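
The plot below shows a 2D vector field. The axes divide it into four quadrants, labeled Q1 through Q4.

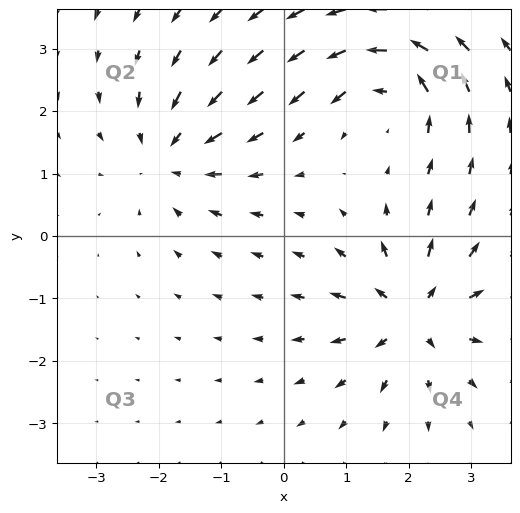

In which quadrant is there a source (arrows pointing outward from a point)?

The source sits at approximately (2.1, -1.3), which lies in quadrant Q4. The divergence there is about +6, positive as expected for a source.

Q4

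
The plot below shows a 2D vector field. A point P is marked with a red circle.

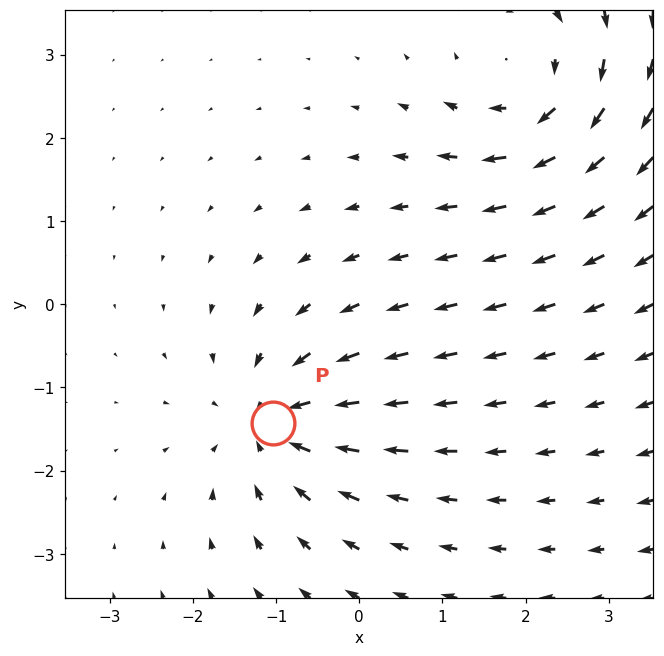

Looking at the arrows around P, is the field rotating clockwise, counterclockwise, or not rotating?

not rotating

Near P at (-1.0, -1.4) the arrows show no circulation. The curl there is ≈0.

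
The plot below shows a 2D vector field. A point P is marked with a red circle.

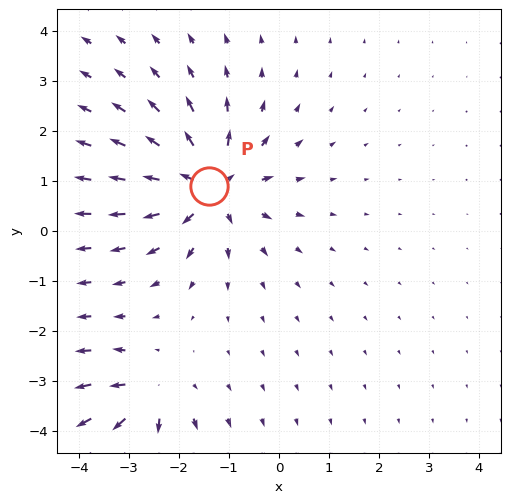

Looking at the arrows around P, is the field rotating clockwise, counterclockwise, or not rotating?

Near P at (-1.4, 0.9) the arrows show no circulation. The curl there is ≈0.

not rotating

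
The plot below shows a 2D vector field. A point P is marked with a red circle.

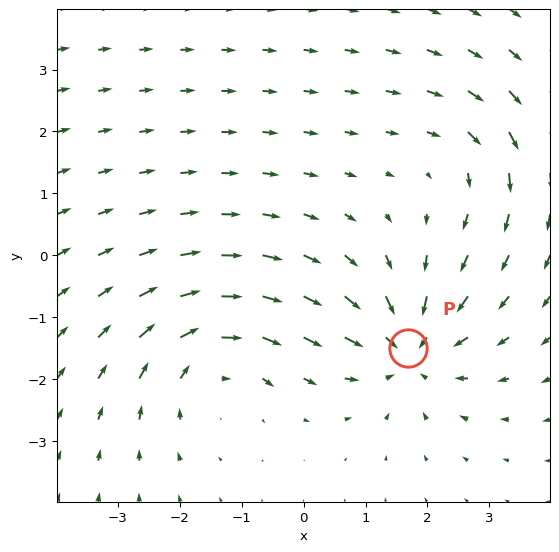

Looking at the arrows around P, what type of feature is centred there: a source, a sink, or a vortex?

sink

At P (1.7, -1.5) the arrows converge inward. Divergence about -5, curl ≈0 — negative divergence with near-zero curl is a sink.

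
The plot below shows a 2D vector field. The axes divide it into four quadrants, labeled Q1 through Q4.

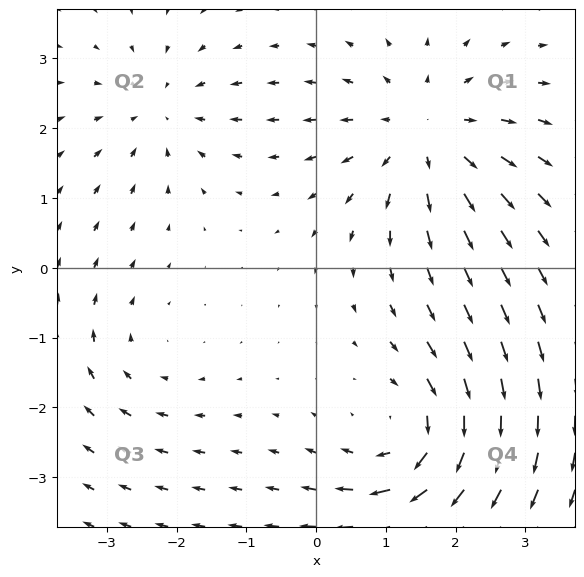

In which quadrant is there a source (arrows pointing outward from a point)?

Q1

The source sits at approximately (1.6, 1.9), which lies in quadrant Q1. The divergence there is about +4, positive as expected for a source.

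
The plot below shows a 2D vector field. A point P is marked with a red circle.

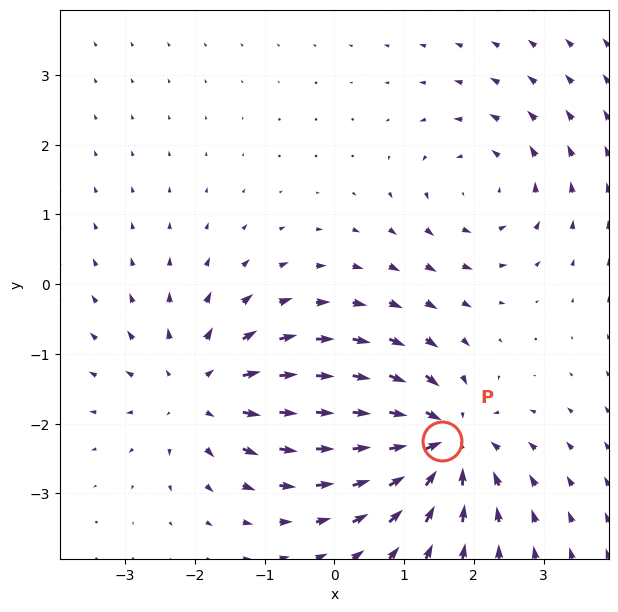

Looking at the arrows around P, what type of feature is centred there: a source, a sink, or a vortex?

At P (1.5, -2.3) the arrows converge inward. Divergence about -6, curl ≈0 — negative divergence with near-zero curl is a sink.

sink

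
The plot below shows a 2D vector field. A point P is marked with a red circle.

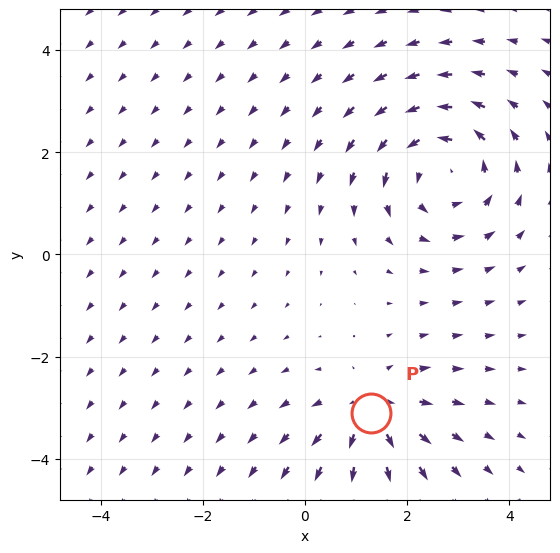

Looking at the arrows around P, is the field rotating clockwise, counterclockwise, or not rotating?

not rotating

Near P at (1.3, -3.1) the arrows show no circulation. The curl there is ≈0.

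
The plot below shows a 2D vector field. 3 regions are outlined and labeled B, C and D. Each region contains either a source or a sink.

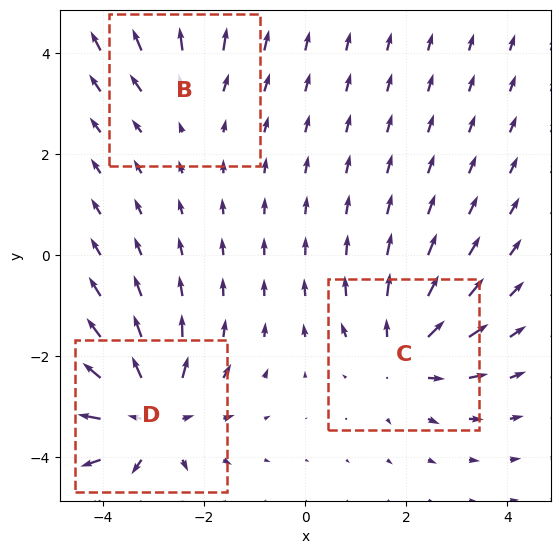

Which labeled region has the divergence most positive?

Divergence at each region's feature centre — B: about +2, C: about +4, D: about +5. Region D is most positive.

D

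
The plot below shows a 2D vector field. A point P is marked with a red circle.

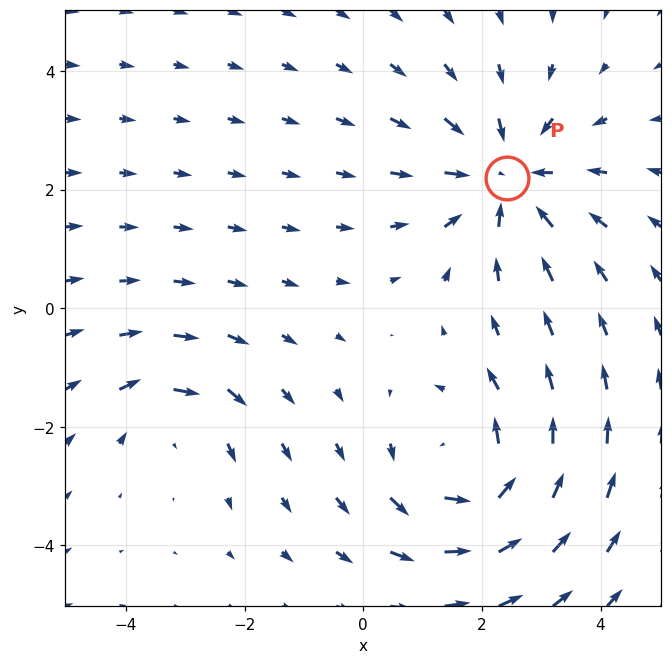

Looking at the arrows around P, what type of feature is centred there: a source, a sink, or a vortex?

At P (2.4, 2.2) the arrows converge inward. Divergence about -4, curl ≈0 — negative divergence with near-zero curl is a sink.

sink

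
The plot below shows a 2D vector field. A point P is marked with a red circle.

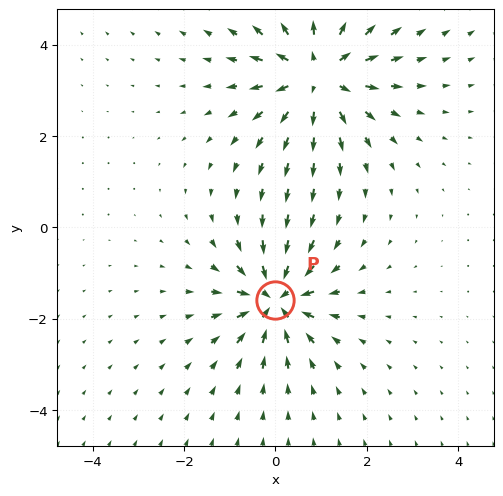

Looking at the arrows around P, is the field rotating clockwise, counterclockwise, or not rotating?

not rotating

Near P at (-0.0, -1.6) the arrows show no circulation. The curl there is ≈0.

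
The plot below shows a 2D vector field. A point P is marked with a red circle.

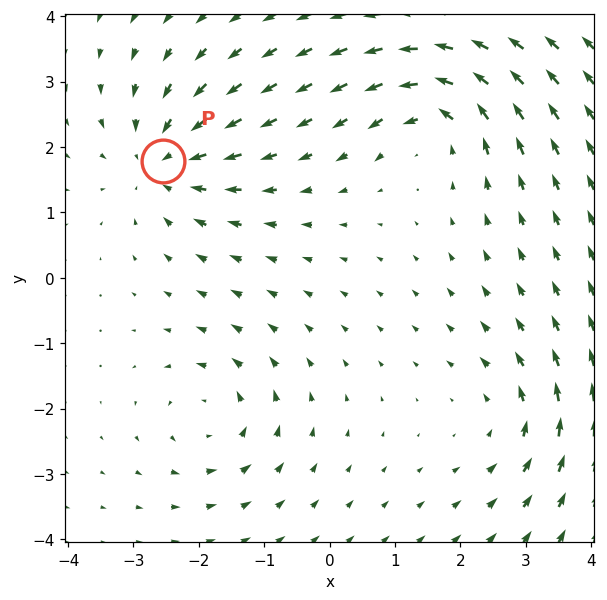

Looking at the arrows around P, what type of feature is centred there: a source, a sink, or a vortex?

sink

At P (-2.5, 1.8) the arrows converge inward. Divergence about -5, curl ≈0 — negative divergence with near-zero curl is a sink.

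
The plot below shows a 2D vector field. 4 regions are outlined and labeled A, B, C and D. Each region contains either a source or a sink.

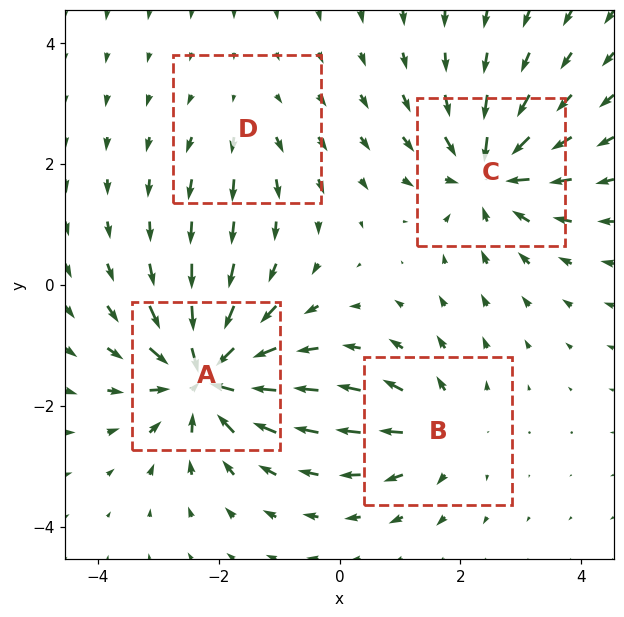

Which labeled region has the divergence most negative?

Divergence at each region's feature centre — A: about -8, B: about +4, C: about -6, D: about +2. Region A is most negative.

A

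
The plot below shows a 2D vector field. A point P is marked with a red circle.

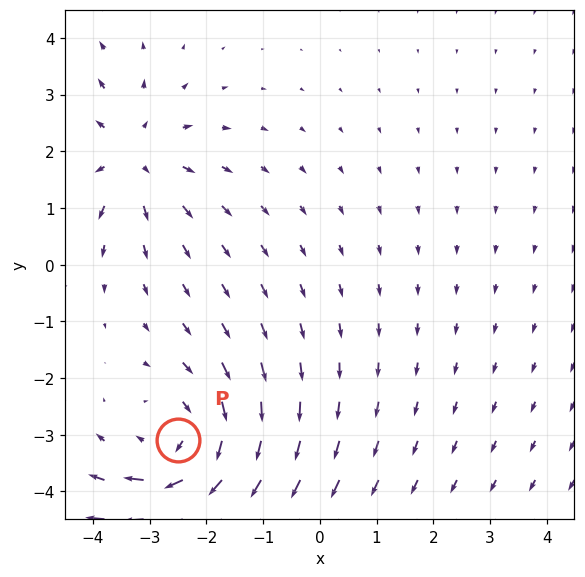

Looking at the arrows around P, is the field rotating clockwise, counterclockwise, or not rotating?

clockwise

Near P at (-2.5, -3.1) the arrows circulate clockwise. The curl (z-component) there is about -4; negative curl means clockwise rotation.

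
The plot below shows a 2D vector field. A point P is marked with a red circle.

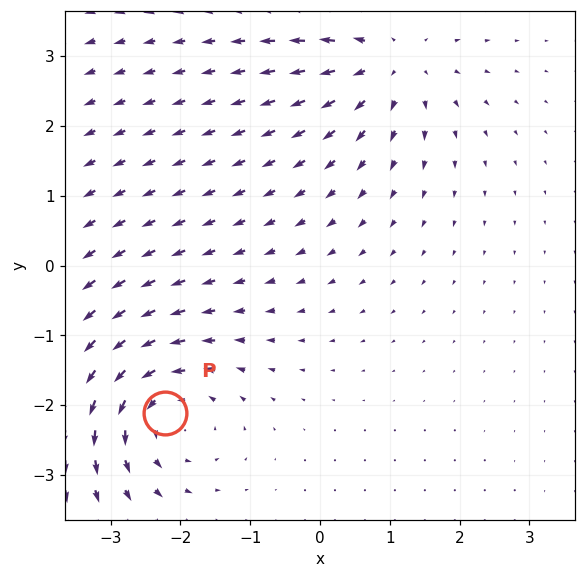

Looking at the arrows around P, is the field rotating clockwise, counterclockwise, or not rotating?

counterclockwise

Near P at (-2.2, -2.1) the arrows circulate counterclockwise. The curl (z-component) there is about +5; positive curl means counterclockwise rotation.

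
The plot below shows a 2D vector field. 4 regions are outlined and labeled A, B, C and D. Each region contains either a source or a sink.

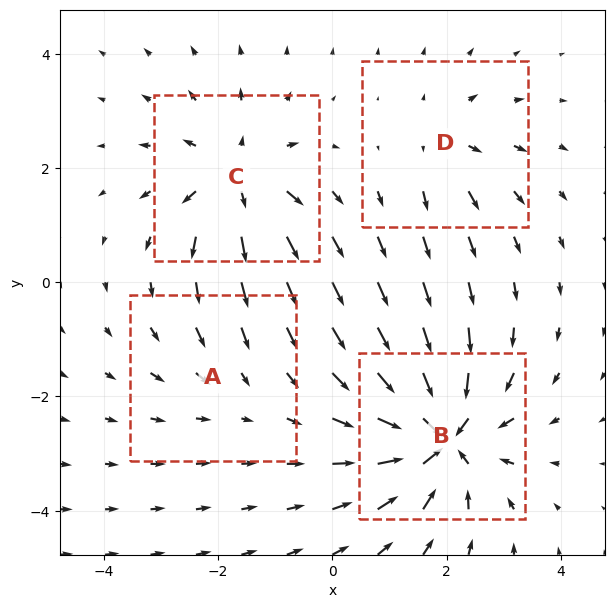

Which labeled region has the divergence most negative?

B

Divergence at each region's feature centre — A: about -2, B: about -8, C: about +6, D: about +4. Region B is most negative.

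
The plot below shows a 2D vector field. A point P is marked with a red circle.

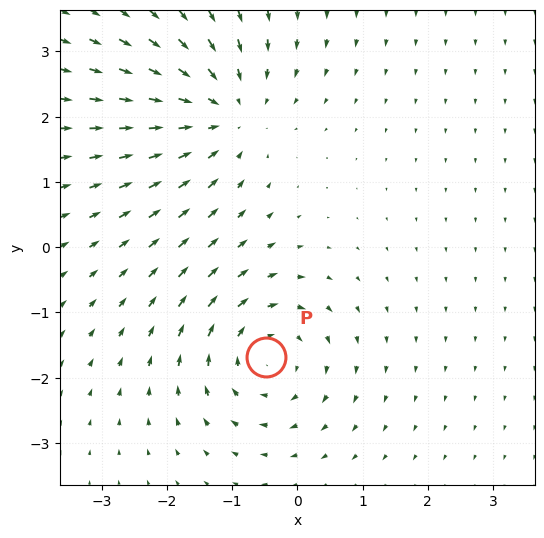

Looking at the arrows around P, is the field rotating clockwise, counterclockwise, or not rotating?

clockwise

Near P at (-0.5, -1.7) the arrows circulate clockwise. The curl (z-component) there is about -4; negative curl means clockwise rotation.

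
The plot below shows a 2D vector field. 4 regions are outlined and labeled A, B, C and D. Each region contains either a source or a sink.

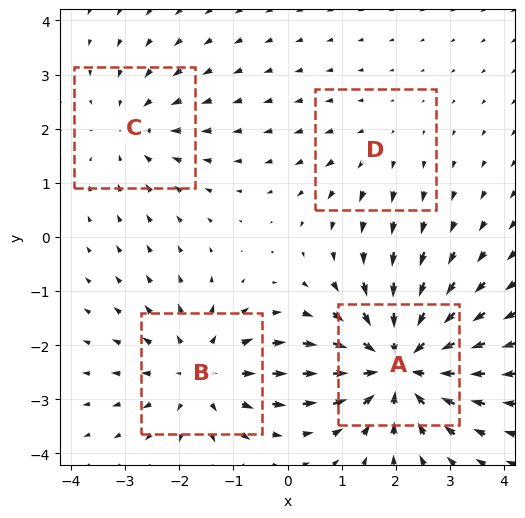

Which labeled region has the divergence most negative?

Divergence at each region's feature centre — A: about -7, B: about +4, C: about -3, D: about +2. Region A is most negative.

A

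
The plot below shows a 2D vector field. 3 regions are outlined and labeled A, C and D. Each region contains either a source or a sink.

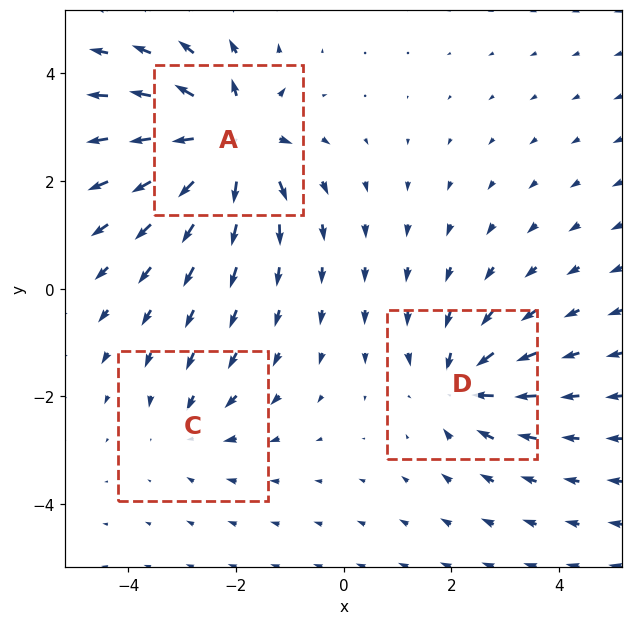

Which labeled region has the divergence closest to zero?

Divergence at each region's feature centre — A: about +6, C: about -2, D: about -4. Region C is closest to zero.

C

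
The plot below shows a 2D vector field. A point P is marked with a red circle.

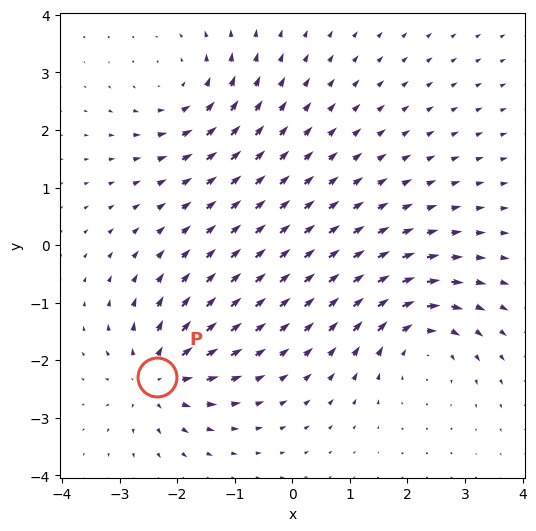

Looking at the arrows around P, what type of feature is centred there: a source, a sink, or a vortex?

source

At P (-2.4, -2.3) the arrows spread outward. Divergence about +6, curl ≈0 — positive divergence with near-zero curl is a source.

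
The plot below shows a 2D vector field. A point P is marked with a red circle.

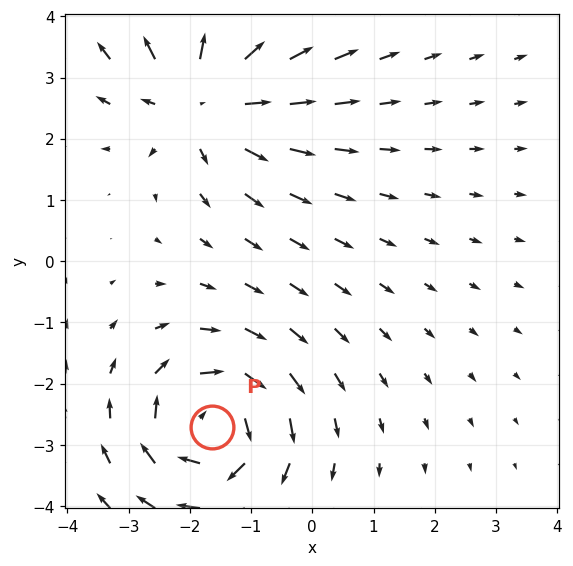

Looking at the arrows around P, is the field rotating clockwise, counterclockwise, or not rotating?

Near P at (-1.6, -2.7) the arrows circulate clockwise. The curl (z-component) there is about -5; negative curl means clockwise rotation.

clockwise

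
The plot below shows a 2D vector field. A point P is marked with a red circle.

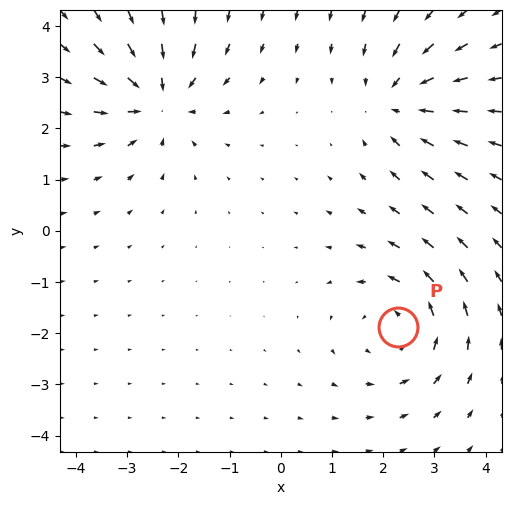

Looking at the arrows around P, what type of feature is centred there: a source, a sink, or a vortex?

At P (2.3, -1.9) the arrows circulate counterclockwise. Divergence ≈0, curl about +4 — near-zero divergence with nonzero curl is a vortex.

vortex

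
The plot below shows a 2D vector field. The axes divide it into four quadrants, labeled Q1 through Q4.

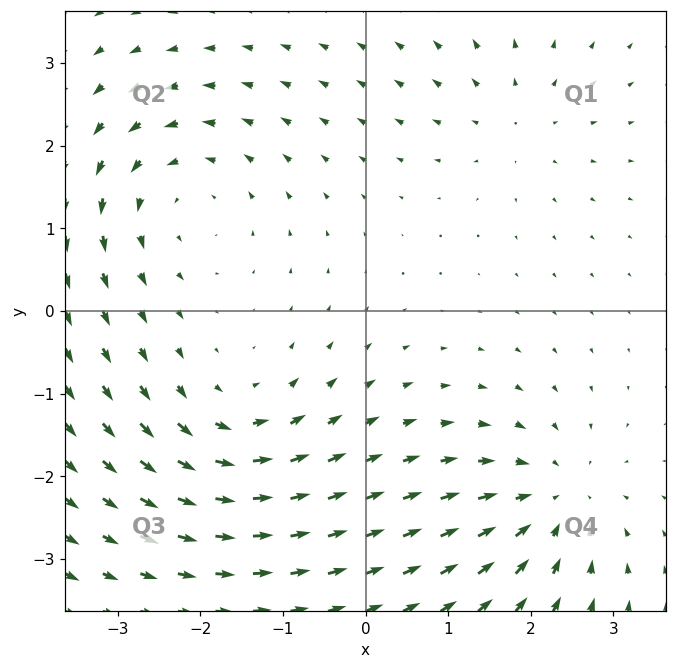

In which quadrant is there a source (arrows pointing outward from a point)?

Q1

The source sits at approximately (1.8, 2.3), which lies in quadrant Q1. The divergence there is about +3, positive as expected for a source.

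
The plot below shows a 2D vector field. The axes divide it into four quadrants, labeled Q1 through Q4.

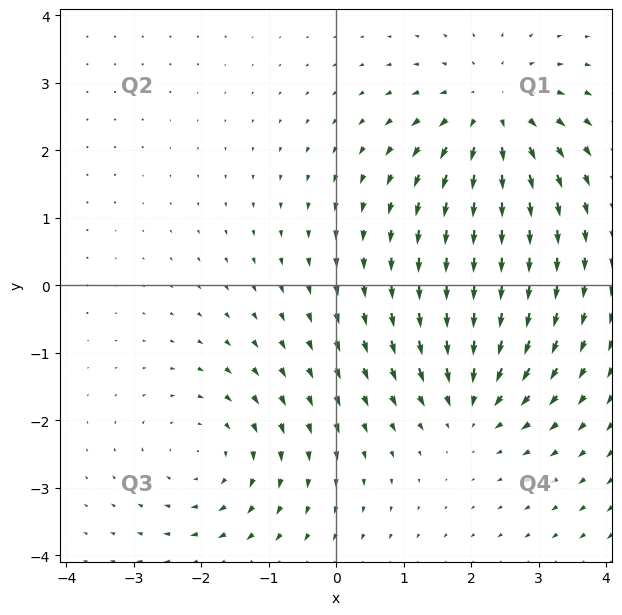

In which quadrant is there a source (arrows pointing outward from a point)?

The source sits at approximately (2.3, 2.6), which lies in quadrant Q1. The divergence there is about +4, positive as expected for a source.

Q1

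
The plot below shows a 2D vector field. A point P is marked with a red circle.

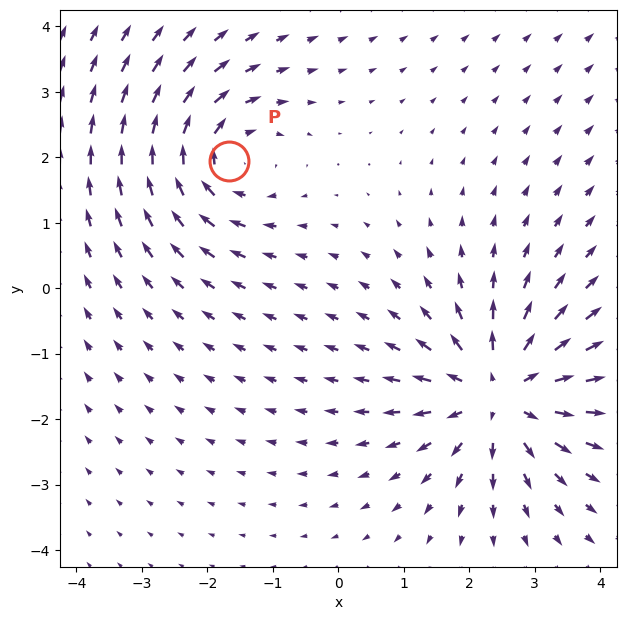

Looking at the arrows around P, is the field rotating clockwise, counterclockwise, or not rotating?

clockwise

Near P at (-1.7, 1.9) the arrows circulate clockwise. The curl (z-component) there is about -4; negative curl means clockwise rotation.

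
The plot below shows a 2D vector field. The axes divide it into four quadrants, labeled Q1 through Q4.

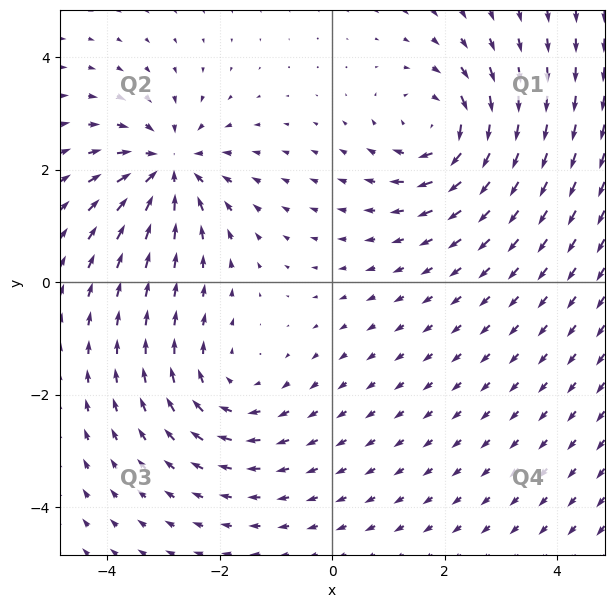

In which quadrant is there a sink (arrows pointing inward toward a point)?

The sink sits at approximately (-2.9, 2.1), which lies in quadrant Q2. The divergence there is about -4, negative as expected for a sink.

Q2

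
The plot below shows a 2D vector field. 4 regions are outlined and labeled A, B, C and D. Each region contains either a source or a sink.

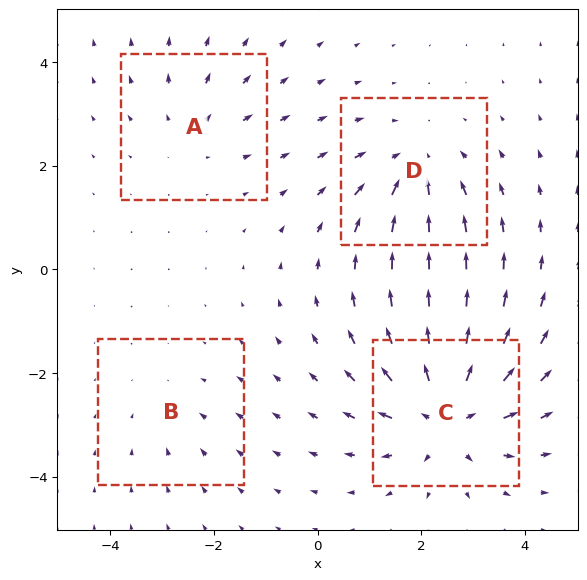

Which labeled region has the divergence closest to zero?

Divergence at each region's feature centre — A: about +3, B: about -2, C: about +6, D: about -4. Region B is closest to zero.

B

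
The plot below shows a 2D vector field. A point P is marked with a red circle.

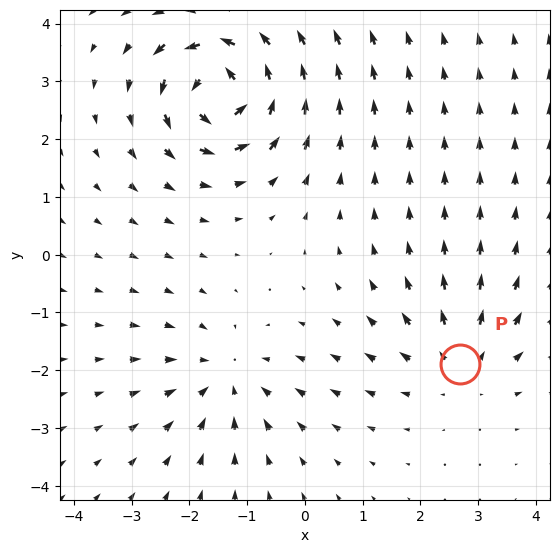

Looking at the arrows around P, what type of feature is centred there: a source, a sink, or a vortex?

source

At P (2.7, -1.9) the arrows spread outward. Divergence about +3, curl ≈0 — positive divergence with near-zero curl is a source.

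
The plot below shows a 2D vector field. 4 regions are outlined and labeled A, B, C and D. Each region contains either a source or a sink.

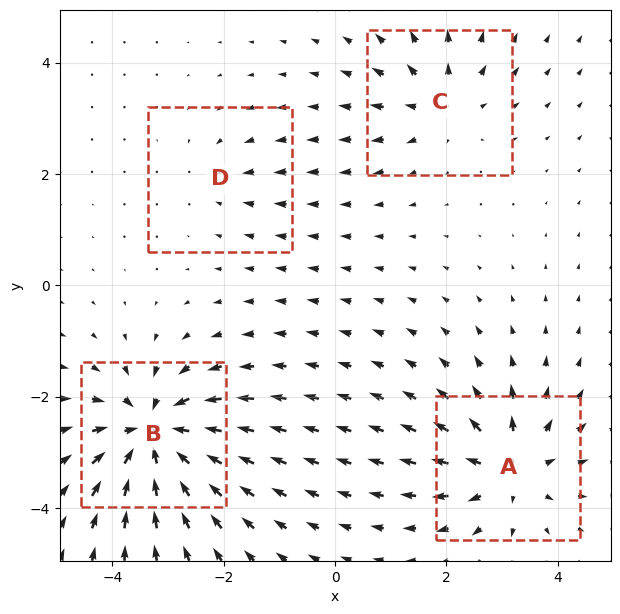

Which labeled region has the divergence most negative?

B

Divergence at each region's feature centre — A: about +6, B: about -8, C: about +4, D: about -2. Region B is most negative.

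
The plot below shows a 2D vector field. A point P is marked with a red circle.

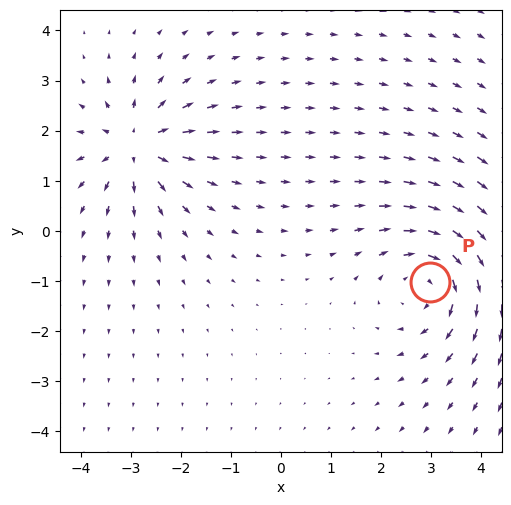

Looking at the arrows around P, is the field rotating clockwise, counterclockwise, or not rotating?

Near P at (3.0, -1.0) the arrows circulate clockwise. The curl (z-component) there is about -4; negative curl means clockwise rotation.

clockwise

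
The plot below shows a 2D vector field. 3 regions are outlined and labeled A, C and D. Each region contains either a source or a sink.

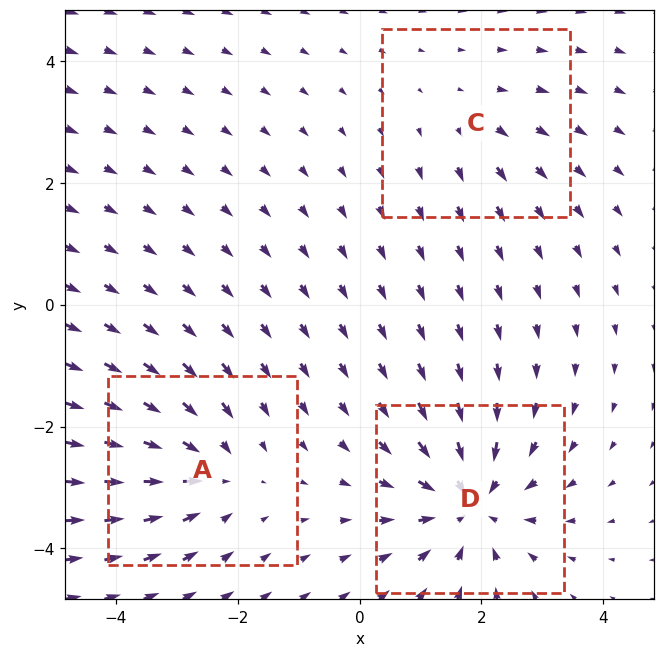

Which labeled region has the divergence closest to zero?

Divergence at each region's feature centre — A: about -3, C: about +2, D: about -5. Region C is closest to zero.

C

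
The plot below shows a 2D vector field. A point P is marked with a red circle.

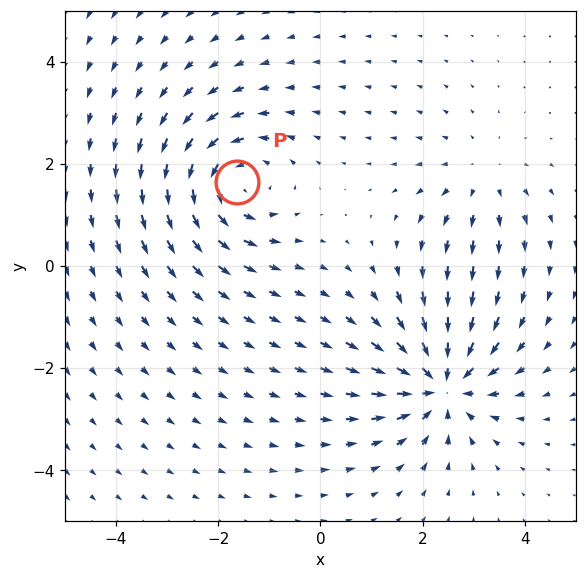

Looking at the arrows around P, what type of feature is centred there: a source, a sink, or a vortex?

vortex

At P (-1.6, 1.6) the arrows circulate counterclockwise. Divergence ≈0, curl about +4 — near-zero divergence with nonzero curl is a vortex.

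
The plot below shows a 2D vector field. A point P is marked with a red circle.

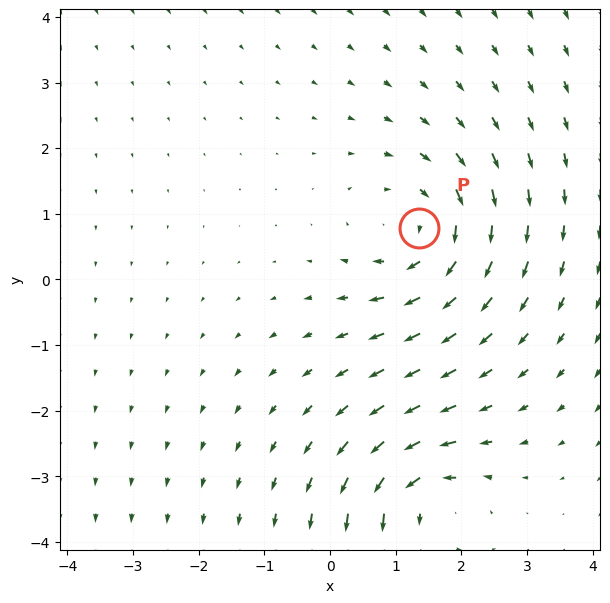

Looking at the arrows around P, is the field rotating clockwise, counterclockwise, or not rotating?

Near P at (1.4, 0.8) the arrows circulate clockwise. The curl (z-component) there is about -4; negative curl means clockwise rotation.

clockwise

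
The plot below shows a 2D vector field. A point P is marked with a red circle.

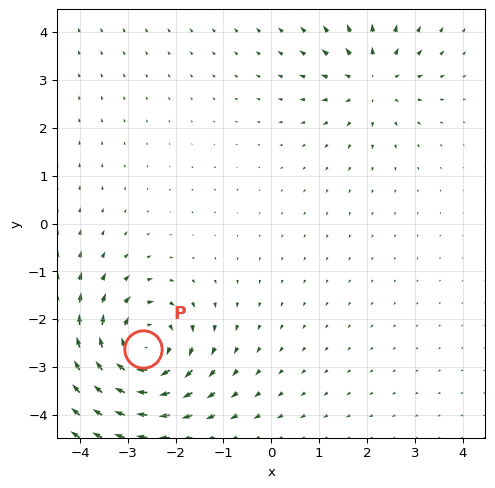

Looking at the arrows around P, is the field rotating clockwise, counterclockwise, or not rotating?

clockwise

Near P at (-2.7, -2.6) the arrows circulate clockwise. The curl (z-component) there is about -5; negative curl means clockwise rotation.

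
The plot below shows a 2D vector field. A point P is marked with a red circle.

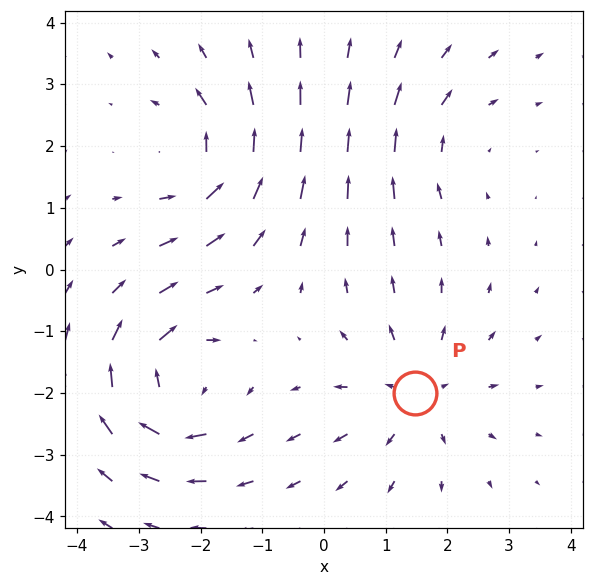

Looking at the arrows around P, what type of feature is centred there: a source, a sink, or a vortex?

At P (1.5, -2.0) the arrows spread outward. Divergence about +4, curl ≈0 — positive divergence with near-zero curl is a source.

source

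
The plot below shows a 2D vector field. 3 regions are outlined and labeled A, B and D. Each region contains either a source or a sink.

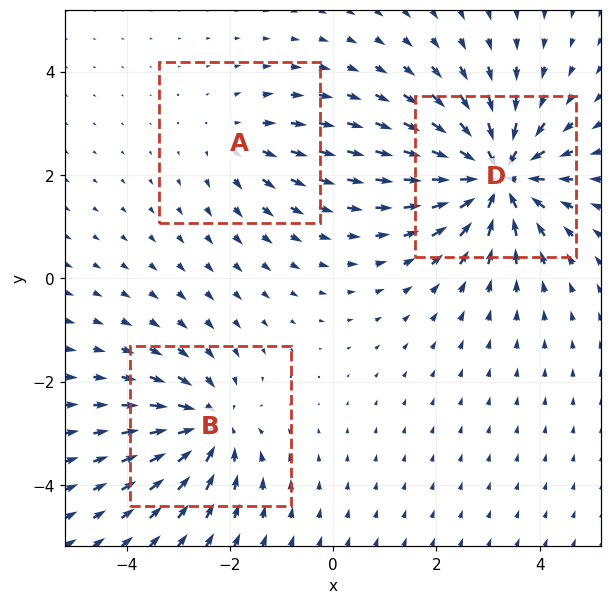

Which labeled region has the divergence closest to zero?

A

Divergence at each region's feature centre — A: about +2, B: about -4, D: about -6. Region A is closest to zero.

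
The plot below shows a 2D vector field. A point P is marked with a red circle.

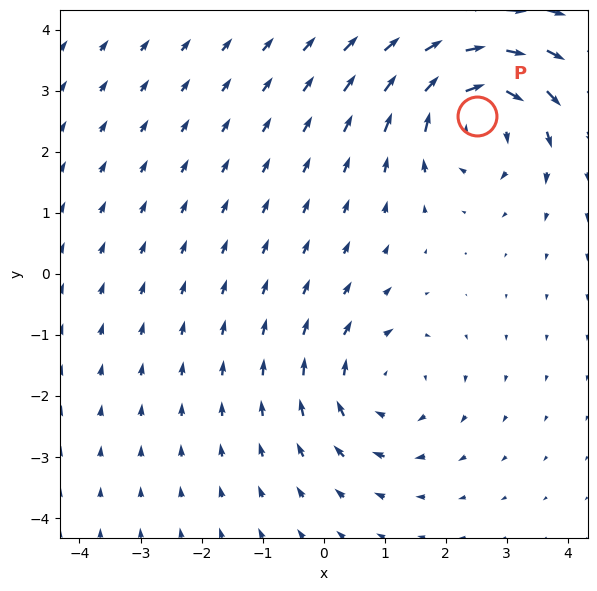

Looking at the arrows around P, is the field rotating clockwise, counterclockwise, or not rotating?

clockwise

Near P at (2.5, 2.6) the arrows circulate clockwise. The curl (z-component) there is about -4; negative curl means clockwise rotation.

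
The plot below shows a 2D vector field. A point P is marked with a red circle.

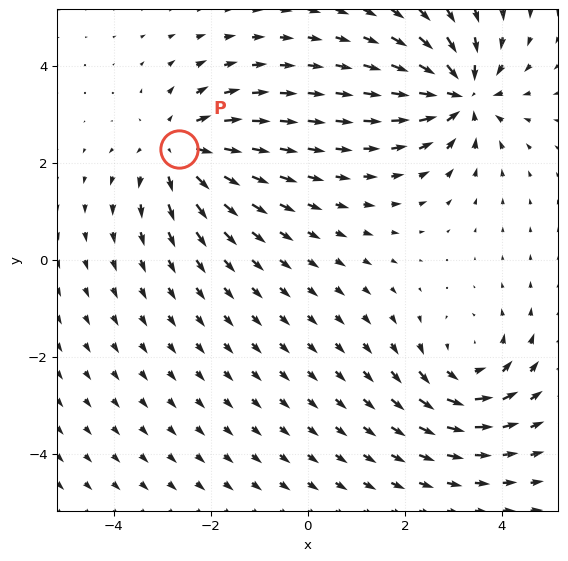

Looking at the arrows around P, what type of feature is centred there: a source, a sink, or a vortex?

source

At P (-2.7, 2.3) the arrows spread outward. Divergence about +5, curl ≈0 — positive divergence with near-zero curl is a source.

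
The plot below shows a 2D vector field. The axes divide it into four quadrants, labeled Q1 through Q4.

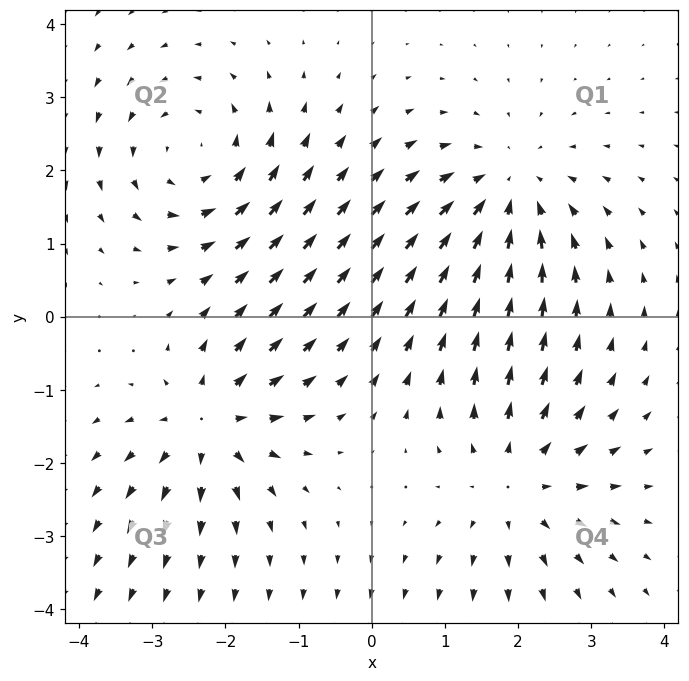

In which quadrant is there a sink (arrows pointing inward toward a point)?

The sink sits at approximately (1.9, 1.7), which lies in quadrant Q1. The divergence there is about -4, negative as expected for a sink.

Q1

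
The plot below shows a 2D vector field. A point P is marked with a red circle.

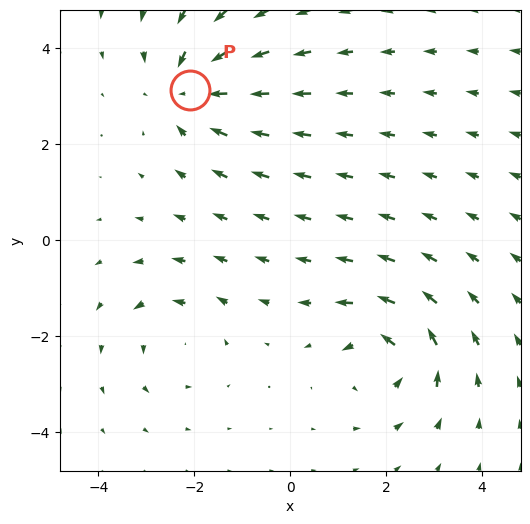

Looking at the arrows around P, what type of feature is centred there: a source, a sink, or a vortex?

At P (-2.1, 3.1) the arrows converge inward. Divergence about -4, curl ≈0 — negative divergence with near-zero curl is a sink.

sink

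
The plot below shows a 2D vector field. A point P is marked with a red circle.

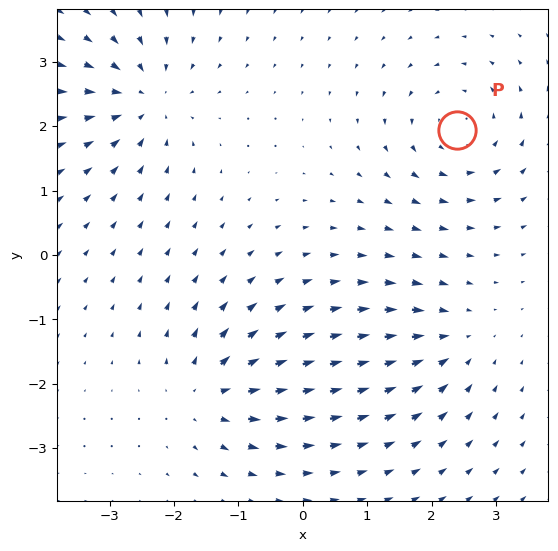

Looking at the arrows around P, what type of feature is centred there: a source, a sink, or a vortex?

vortex

At P (2.4, 1.9) the arrows circulate counterclockwise. Divergence ≈0, curl about +5 — near-zero divergence with nonzero curl is a vortex.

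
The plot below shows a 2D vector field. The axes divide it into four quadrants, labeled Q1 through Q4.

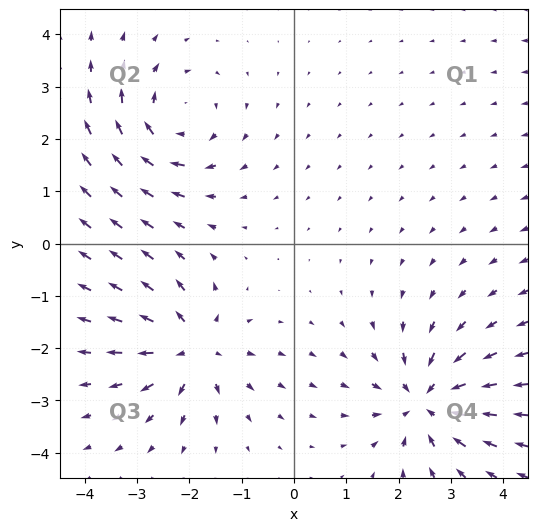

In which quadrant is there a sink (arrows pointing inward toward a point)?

Q4

The sink sits at approximately (2.5, -3.0), which lies in quadrant Q4. The divergence there is about -6, negative as expected for a sink.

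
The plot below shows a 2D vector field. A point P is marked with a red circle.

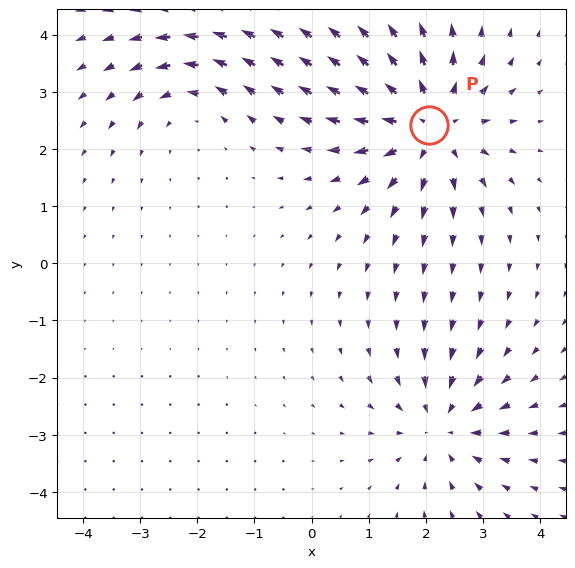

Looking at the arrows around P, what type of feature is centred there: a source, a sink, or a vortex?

source

At P (2.1, 2.4) the arrows spread outward. Divergence about +5, curl ≈0 — positive divergence with near-zero curl is a source.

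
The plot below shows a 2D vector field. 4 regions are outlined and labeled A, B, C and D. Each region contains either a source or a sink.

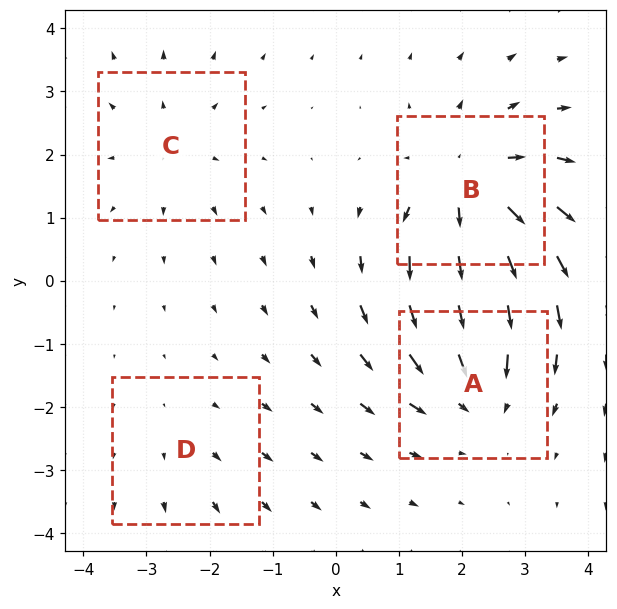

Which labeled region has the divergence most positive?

B

Divergence at each region's feature centre — A: about -5, B: about +6, C: about +3, D: about +2. Region B is most positive.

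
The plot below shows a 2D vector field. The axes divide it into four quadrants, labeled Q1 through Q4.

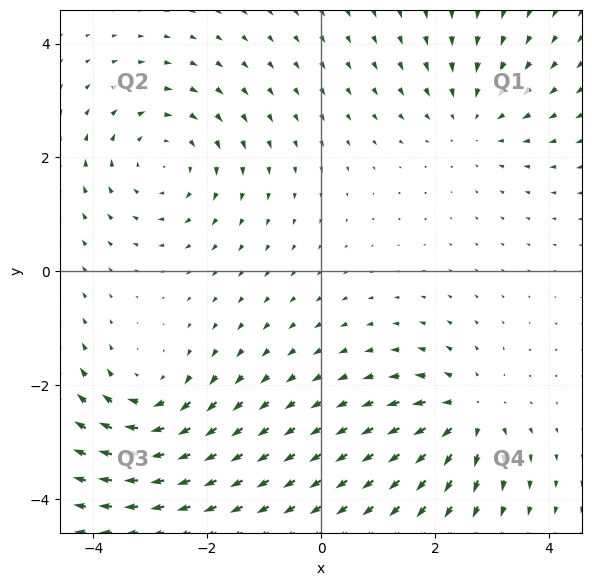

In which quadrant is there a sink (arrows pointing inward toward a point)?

Q1

The sink sits at approximately (2.7, 2.7), which lies in quadrant Q1. The divergence there is about -3, negative as expected for a sink.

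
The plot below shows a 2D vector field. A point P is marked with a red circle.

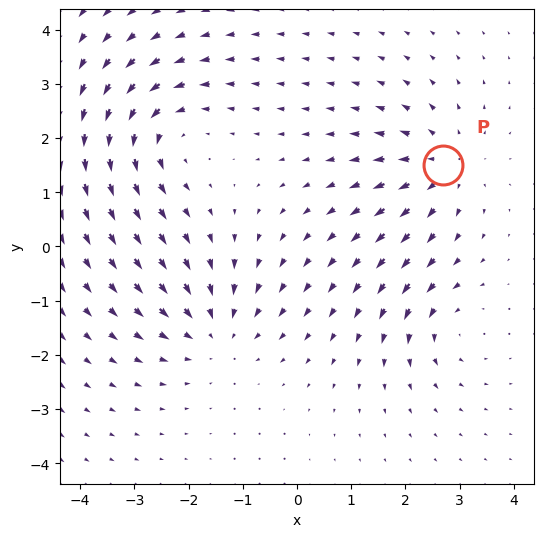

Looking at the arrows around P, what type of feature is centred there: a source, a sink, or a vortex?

source

At P (2.7, 1.5) the arrows spread outward. Divergence about +4, curl ≈0 — positive divergence with near-zero curl is a source.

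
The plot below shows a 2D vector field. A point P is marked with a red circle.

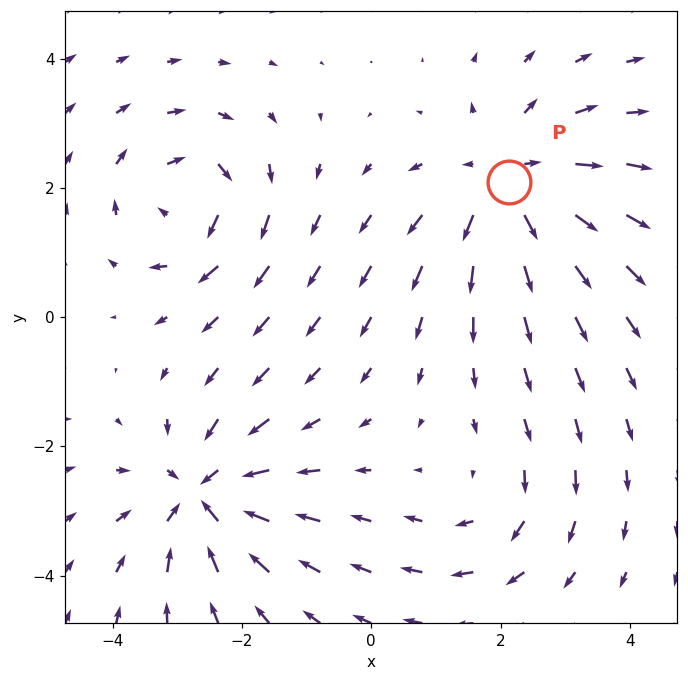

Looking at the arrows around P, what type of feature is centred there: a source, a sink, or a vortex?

At P (2.1, 2.1) the arrows spread outward. Divergence about +5, curl ≈0 — positive divergence with near-zero curl is a source.

source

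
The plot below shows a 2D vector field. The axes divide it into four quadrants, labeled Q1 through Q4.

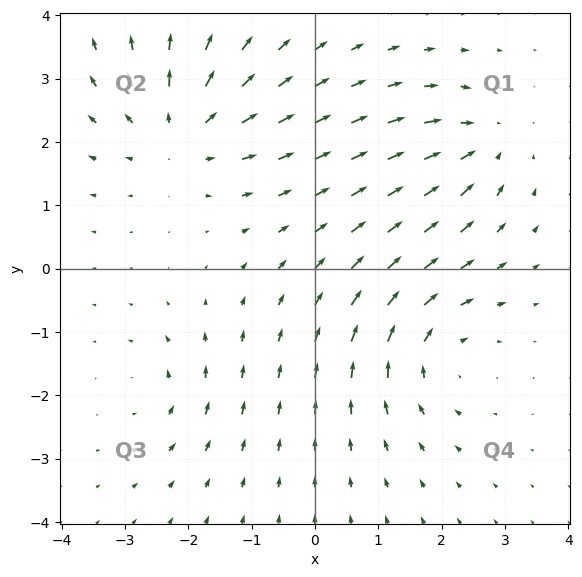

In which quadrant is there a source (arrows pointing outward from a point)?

The source sits at approximately (-2.1, 2.1), which lies in quadrant Q2. The divergence there is about +5, positive as expected for a source.

Q2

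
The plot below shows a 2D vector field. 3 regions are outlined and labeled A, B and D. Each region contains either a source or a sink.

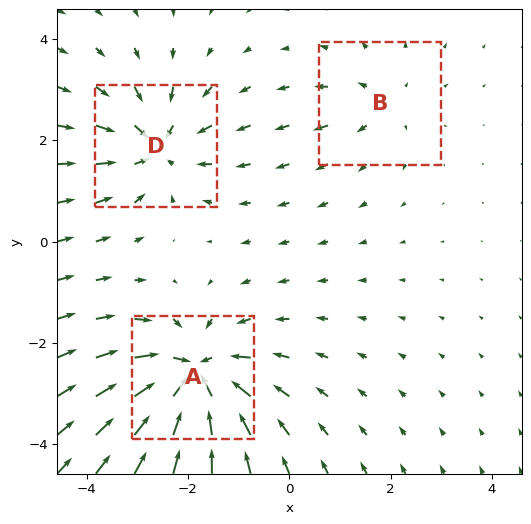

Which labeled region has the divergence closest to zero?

B

Divergence at each region's feature centre — A: about -6, B: about +2, D: about -4. Region B is closest to zero.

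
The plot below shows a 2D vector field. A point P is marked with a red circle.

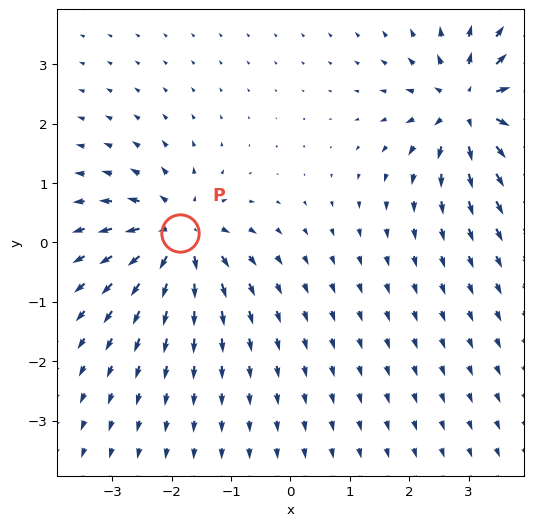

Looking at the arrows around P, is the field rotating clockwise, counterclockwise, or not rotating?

not rotating

Near P at (-1.9, 0.2) the arrows show no circulation. The curl there is ≈0.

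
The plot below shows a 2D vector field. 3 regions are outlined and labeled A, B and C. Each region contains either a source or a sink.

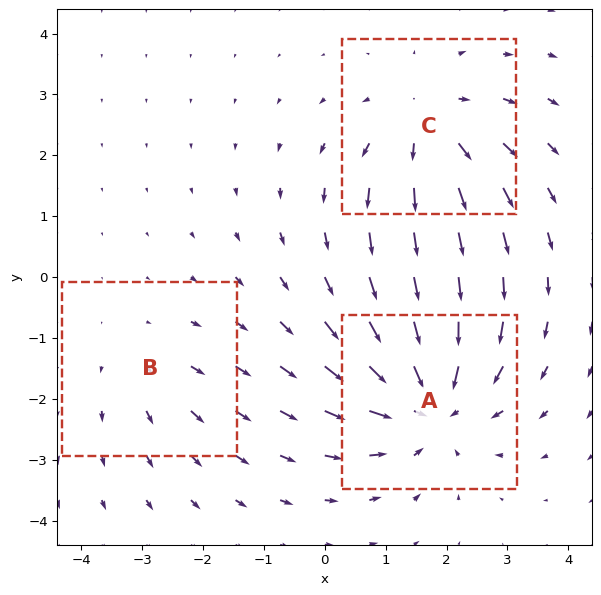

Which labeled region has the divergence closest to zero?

Divergence at each region's feature centre — A: about -4, B: about +2, C: about +3. Region B is closest to zero.

B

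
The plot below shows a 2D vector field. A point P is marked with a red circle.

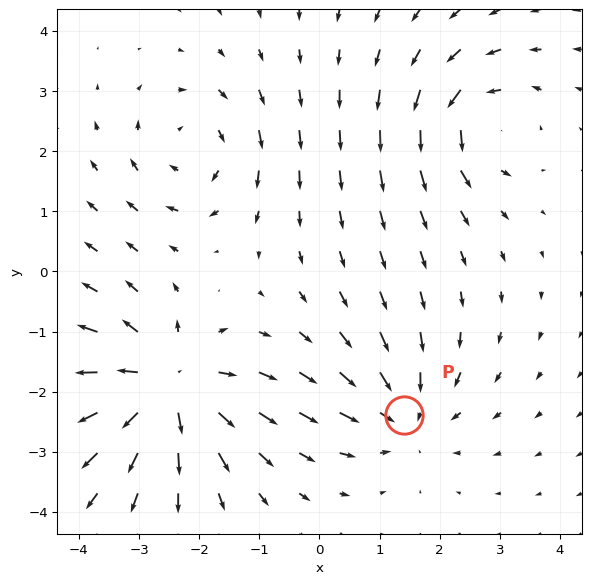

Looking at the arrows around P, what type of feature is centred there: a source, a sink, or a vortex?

At P (1.4, -2.4) the arrows converge inward. Divergence about -4, curl ≈0 — negative divergence with near-zero curl is a sink.

sink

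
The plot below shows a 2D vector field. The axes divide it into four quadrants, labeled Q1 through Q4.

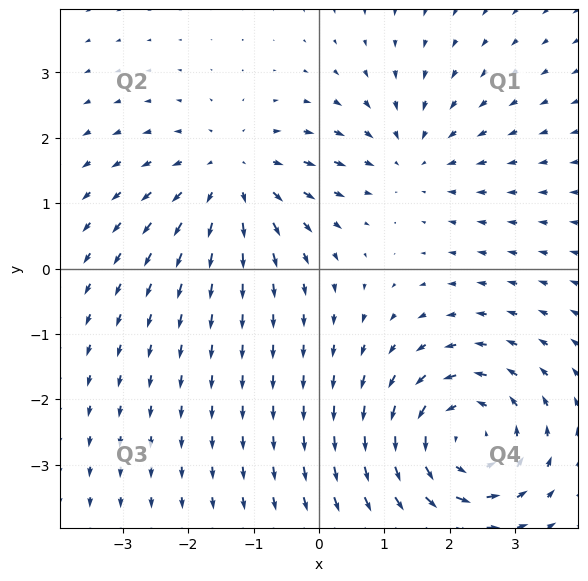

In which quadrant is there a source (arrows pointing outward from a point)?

Q2

The source sits at approximately (-1.3, 1.4), which lies in quadrant Q2. The divergence there is about +3, positive as expected for a source.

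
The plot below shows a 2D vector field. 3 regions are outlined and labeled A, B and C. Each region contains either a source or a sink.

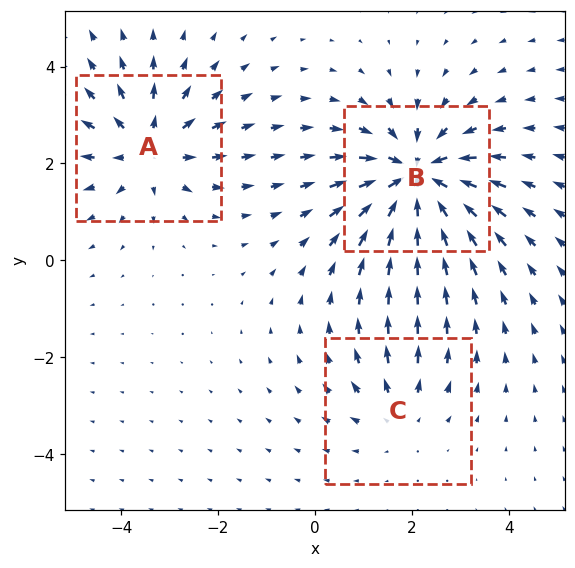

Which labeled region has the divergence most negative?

Divergence at each region's feature centre — A: about +3, B: about -5, C: about +2. Region B is most negative.

B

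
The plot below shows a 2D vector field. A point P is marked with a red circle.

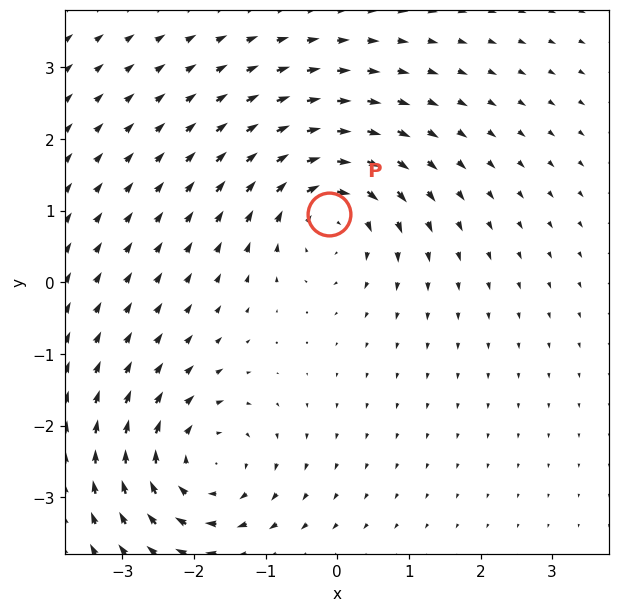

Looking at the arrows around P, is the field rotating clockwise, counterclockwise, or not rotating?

clockwise

Near P at (-0.1, 0.9) the arrows circulate clockwise. The curl (z-component) there is about -4; negative curl means clockwise rotation.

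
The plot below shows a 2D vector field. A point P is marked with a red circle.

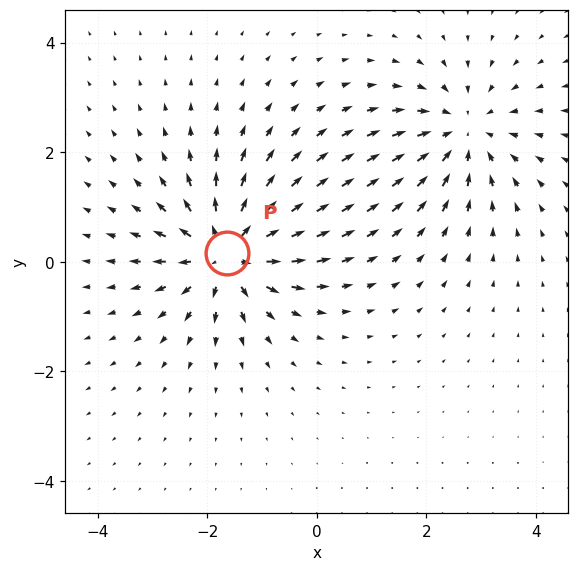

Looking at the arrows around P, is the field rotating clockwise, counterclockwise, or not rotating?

Near P at (-1.6, 0.2) the arrows show no circulation. The curl there is ≈0.

not rotating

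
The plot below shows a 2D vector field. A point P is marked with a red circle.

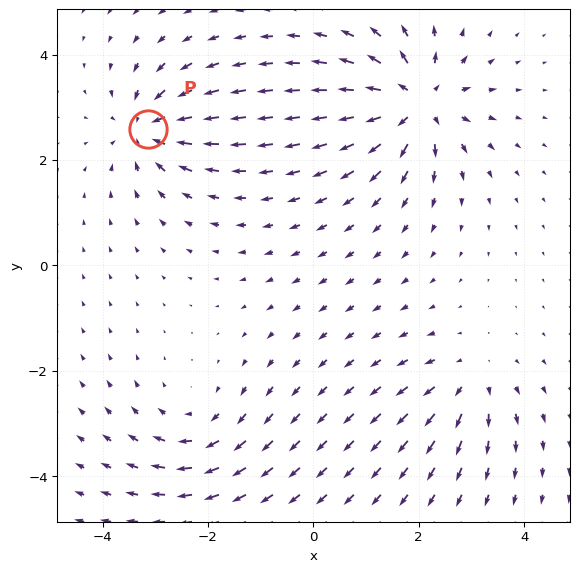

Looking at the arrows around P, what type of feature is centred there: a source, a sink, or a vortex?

At P (-3.1, 2.6) the arrows converge inward. Divergence about -5, curl ≈0 — negative divergence with near-zero curl is a sink.

sink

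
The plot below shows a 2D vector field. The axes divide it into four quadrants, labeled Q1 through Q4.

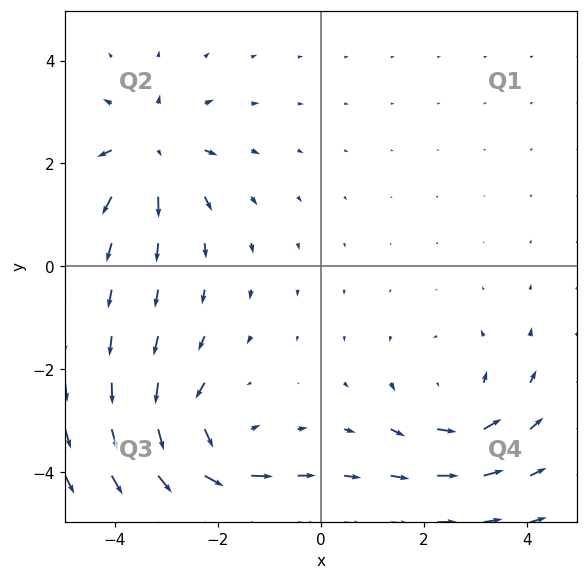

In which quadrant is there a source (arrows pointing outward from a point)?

Q2

The source sits at approximately (-3.3, 2.3), which lies in quadrant Q2. The divergence there is about +4, positive as expected for a source.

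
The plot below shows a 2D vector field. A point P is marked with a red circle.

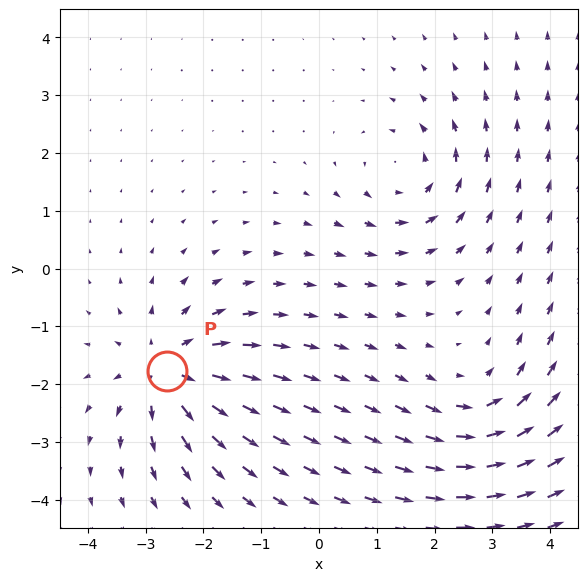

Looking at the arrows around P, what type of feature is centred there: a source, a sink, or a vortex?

source

At P (-2.6, -1.8) the arrows spread outward. Divergence about +6, curl ≈0 — positive divergence with near-zero curl is a source.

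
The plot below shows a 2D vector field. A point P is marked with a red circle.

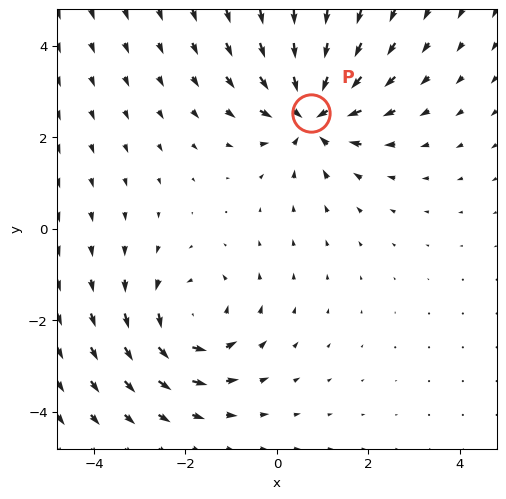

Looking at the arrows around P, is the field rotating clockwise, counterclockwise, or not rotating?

not rotating

Near P at (0.7, 2.5) the arrows show no circulation. The curl there is ≈0.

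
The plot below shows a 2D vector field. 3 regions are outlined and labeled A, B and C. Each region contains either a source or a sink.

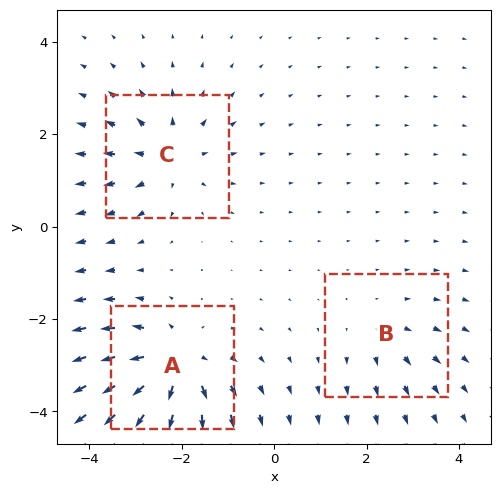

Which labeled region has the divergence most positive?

Divergence at each region's feature centre — A: about +5, B: about +2, C: about +4. Region A is most positive.

A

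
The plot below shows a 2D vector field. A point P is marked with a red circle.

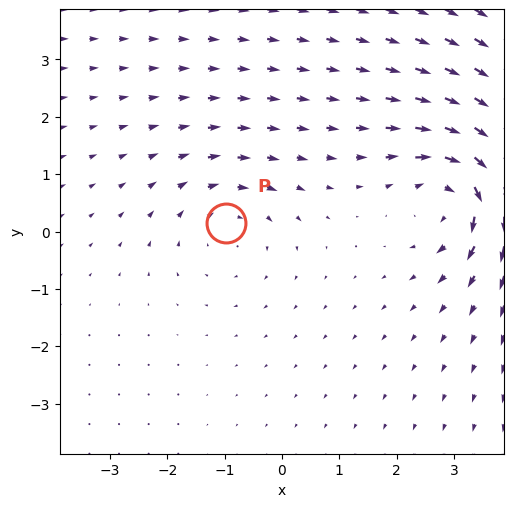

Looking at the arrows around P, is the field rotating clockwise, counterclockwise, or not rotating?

clockwise

Near P at (-1.0, 0.2) the arrows circulate clockwise. The curl (z-component) there is about -2; negative curl means clockwise rotation.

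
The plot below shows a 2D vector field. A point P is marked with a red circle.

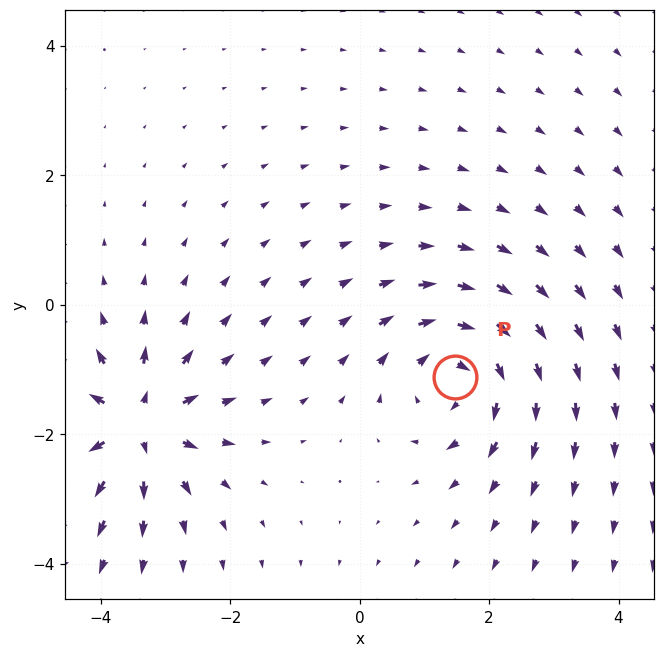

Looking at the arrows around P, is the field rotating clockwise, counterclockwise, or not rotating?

Near P at (1.5, -1.1) the arrows circulate clockwise. The curl (z-component) there is about -5; negative curl means clockwise rotation.

clockwise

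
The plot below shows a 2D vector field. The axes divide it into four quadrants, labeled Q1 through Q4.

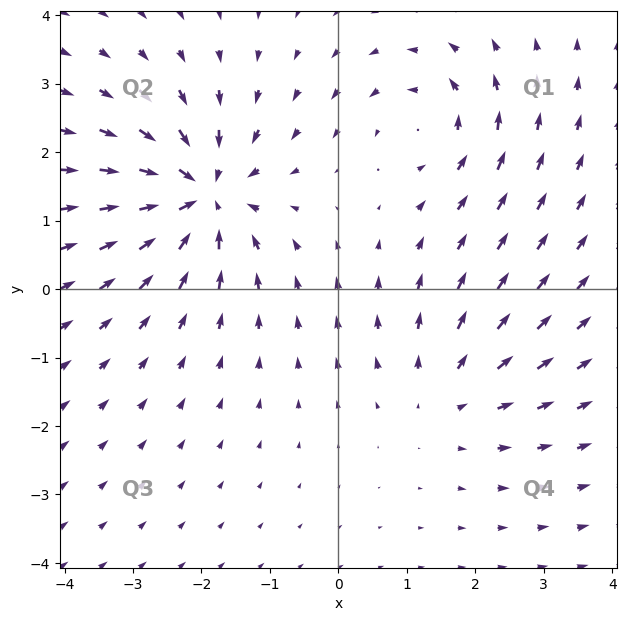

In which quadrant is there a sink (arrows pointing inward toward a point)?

The sink sits at approximately (-2.0, 1.4), which lies in quadrant Q2. The divergence there is about -6, negative as expected for a sink.

Q2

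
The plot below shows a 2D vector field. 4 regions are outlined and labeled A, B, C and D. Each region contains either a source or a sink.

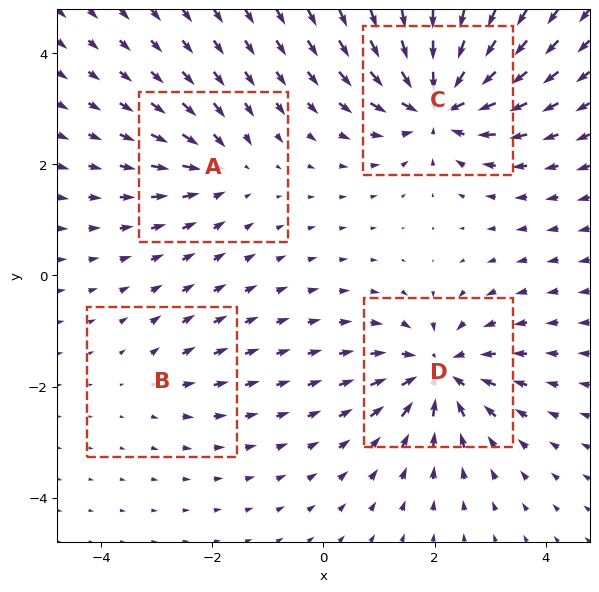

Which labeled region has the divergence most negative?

C

Divergence at each region's feature centre — A: about -4, B: about +2, C: about -8, D: about -6. Region C is most negative.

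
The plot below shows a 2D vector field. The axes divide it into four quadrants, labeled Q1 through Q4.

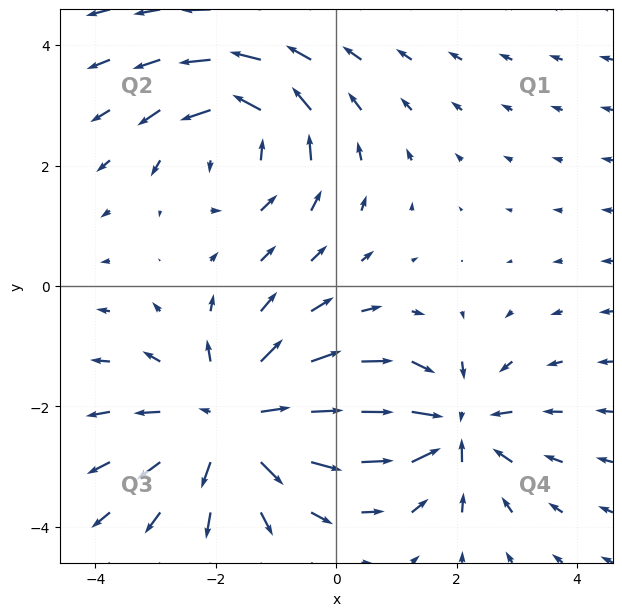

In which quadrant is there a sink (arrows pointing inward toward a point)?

The sink sits at approximately (1.9, -2.3), which lies in quadrant Q4. The divergence there is about -4, negative as expected for a sink.

Q4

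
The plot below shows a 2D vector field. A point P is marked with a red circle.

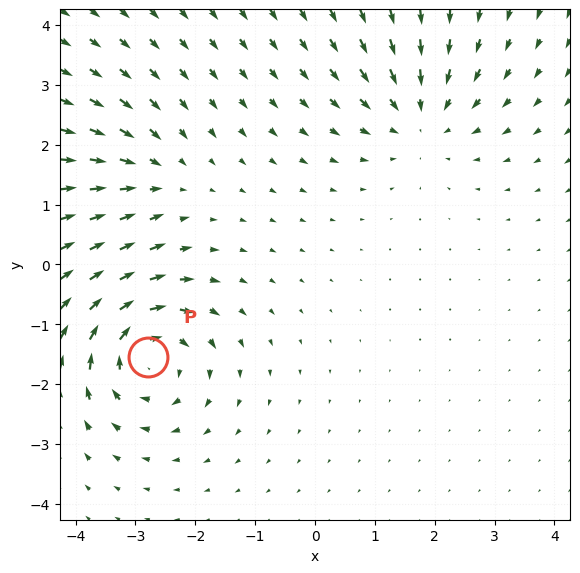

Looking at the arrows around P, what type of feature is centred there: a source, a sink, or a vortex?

At P (-2.8, -1.6) the arrows circulate clockwise. Divergence ≈0, curl about -5 — near-zero divergence with nonzero curl is a vortex.

vortex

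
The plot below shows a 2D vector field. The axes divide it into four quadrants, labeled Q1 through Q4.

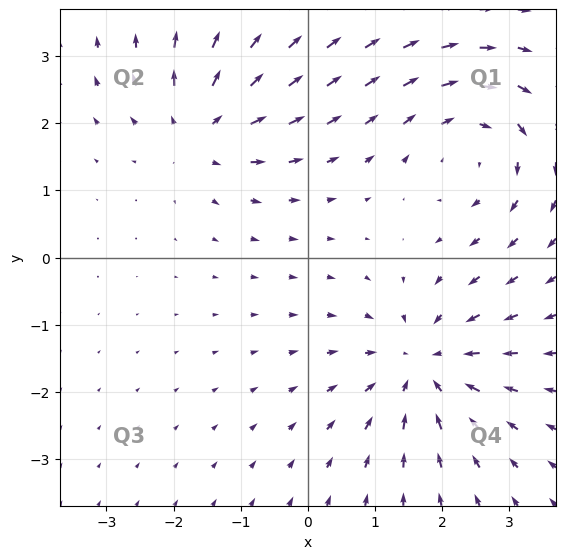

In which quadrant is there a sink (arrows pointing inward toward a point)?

The sink sits at approximately (1.7, -1.6), which lies in quadrant Q4. The divergence there is about -3, negative as expected for a sink.

Q4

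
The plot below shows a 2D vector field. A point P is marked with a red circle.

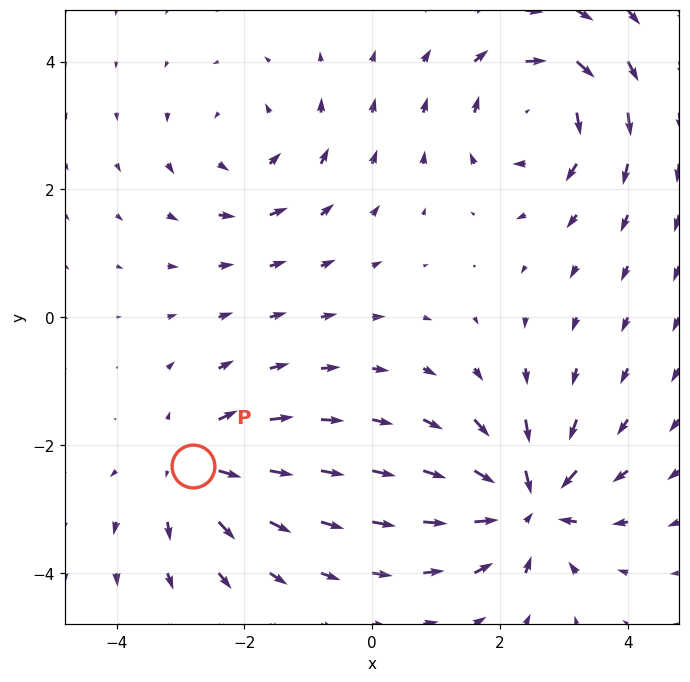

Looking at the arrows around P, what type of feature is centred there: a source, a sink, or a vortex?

source

At P (-2.8, -2.3) the arrows spread outward. Divergence about +4, curl ≈0 — positive divergence with near-zero curl is a source.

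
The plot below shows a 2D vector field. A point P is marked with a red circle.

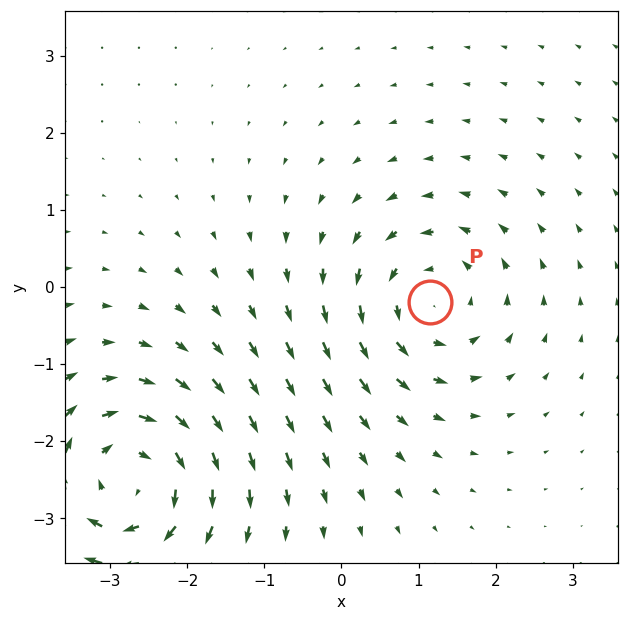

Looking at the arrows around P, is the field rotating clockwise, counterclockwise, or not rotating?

Near P at (1.1, -0.2) the arrows circulate counterclockwise. The curl (z-component) there is about +3; positive curl means counterclockwise rotation.

counterclockwise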